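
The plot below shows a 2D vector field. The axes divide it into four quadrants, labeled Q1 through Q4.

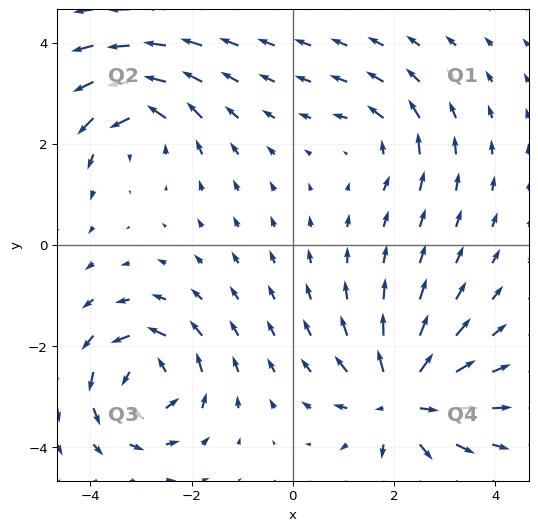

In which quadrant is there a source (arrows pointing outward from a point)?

Q4

The source sits at approximately (2.1, -3.0), which lies in quadrant Q4. The divergence there is about +6, positive as expected for a source.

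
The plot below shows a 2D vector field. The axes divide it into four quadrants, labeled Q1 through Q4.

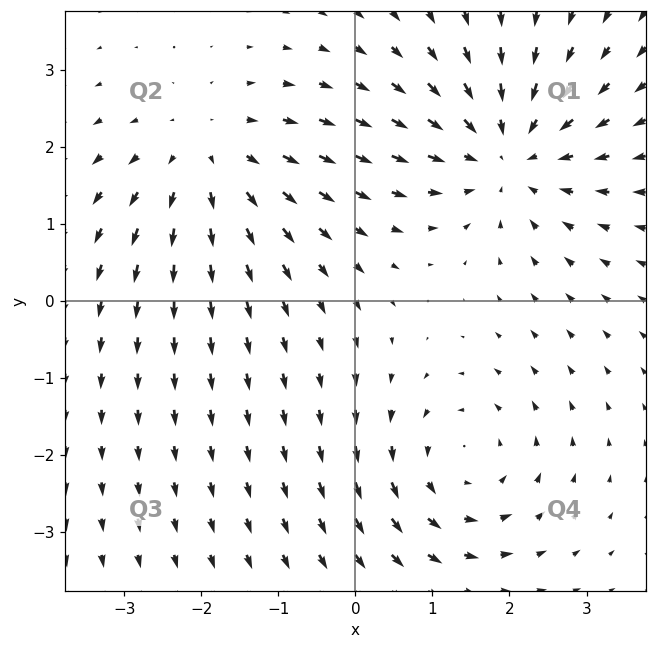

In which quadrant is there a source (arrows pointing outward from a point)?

Q2

The source sits at approximately (-1.9, 1.9), which lies in quadrant Q2. The divergence there is about +3, positive as expected for a source.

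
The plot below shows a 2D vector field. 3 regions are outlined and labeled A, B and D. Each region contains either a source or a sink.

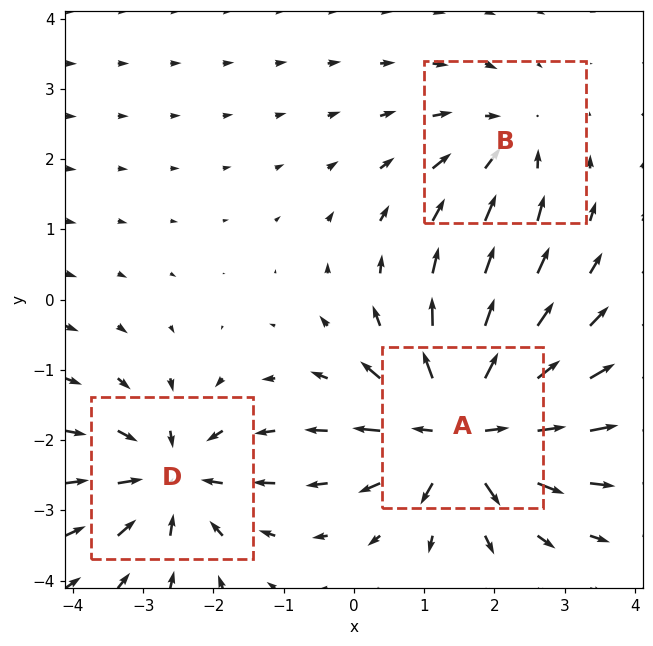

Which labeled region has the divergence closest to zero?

B

Divergence at each region's feature centre — A: about +6, B: about -3, D: about -4. Region B is closest to zero.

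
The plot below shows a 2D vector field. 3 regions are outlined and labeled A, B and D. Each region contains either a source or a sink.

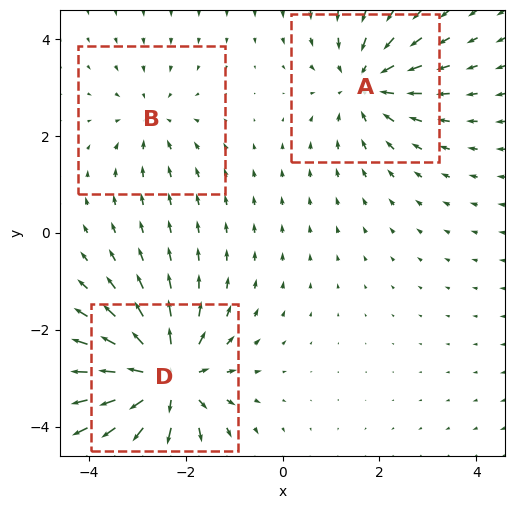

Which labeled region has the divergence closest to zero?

Divergence at each region's feature centre — A: about -3, B: about -2, D: about +5. Region B is closest to zero.

B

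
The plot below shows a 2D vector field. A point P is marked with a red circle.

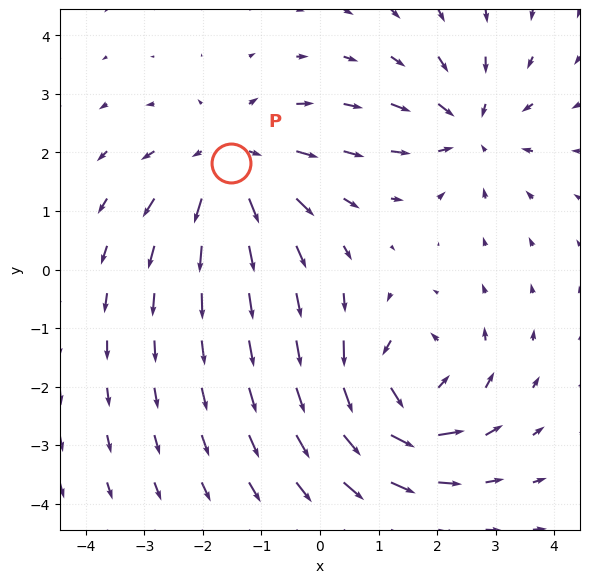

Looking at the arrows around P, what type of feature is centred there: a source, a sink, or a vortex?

source

At P (-1.5, 1.8) the arrows spread outward. Divergence about +3, curl ≈0 — positive divergence with near-zero curl is a source.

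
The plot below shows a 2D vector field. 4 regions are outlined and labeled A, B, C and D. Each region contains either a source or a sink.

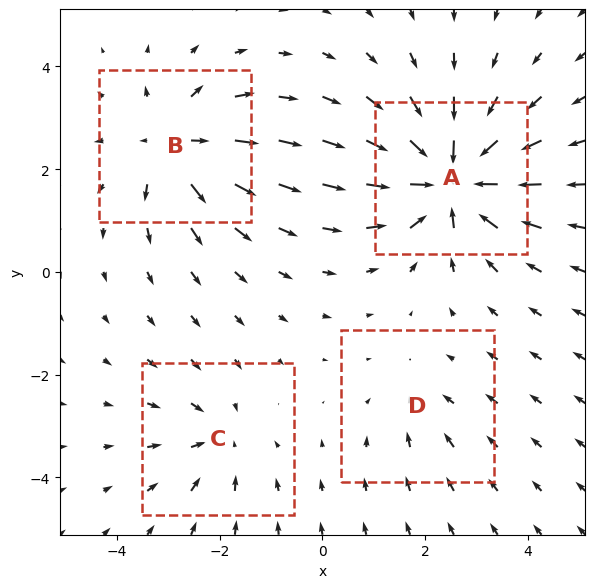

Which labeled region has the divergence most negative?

Divergence at each region's feature centre — A: about -7, B: about +5, C: about -3, D: about -2. Region A is most negative.

A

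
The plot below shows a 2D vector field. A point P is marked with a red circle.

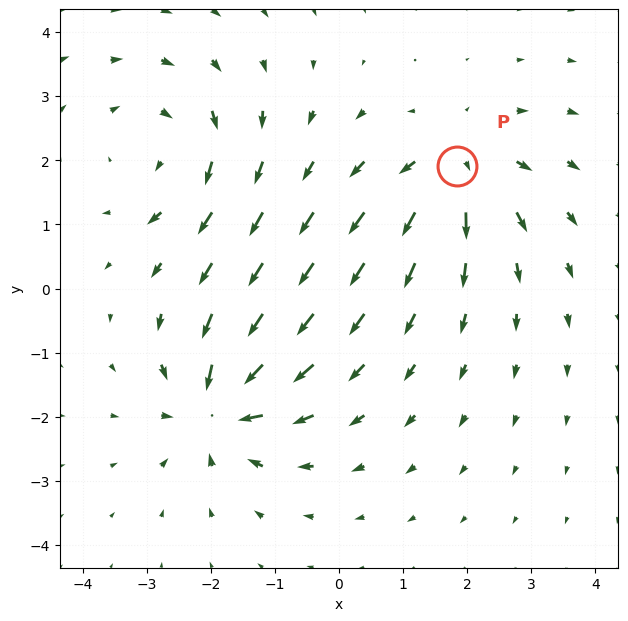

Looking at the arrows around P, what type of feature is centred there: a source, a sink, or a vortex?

At P (1.8, 1.9) the arrows spread outward. Divergence about +5, curl ≈0 — positive divergence with near-zero curl is a source.

source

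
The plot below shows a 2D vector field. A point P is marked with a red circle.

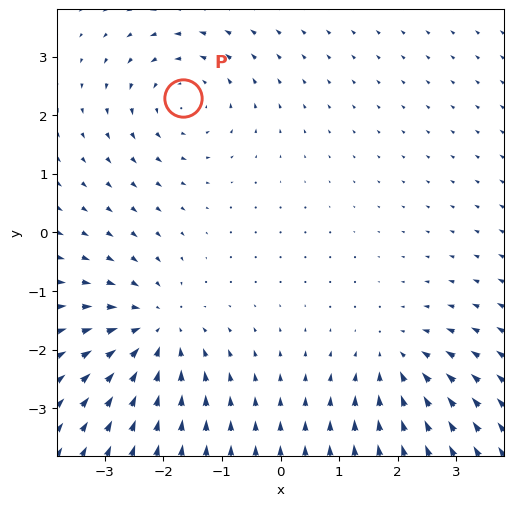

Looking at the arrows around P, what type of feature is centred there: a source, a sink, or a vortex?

At P (-1.7, 2.3) the arrows circulate counterclockwise. Divergence ≈0, curl about +3 — near-zero divergence with nonzero curl is a vortex.

vortex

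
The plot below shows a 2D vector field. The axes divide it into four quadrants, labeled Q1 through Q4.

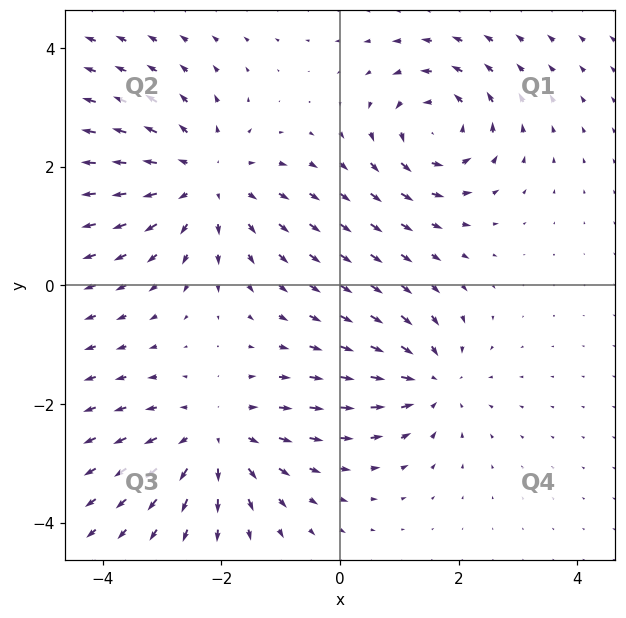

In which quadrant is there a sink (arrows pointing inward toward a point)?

Q4

The sink sits at approximately (1.5, -1.6), which lies in quadrant Q4. The divergence there is about -4, negative as expected for a sink.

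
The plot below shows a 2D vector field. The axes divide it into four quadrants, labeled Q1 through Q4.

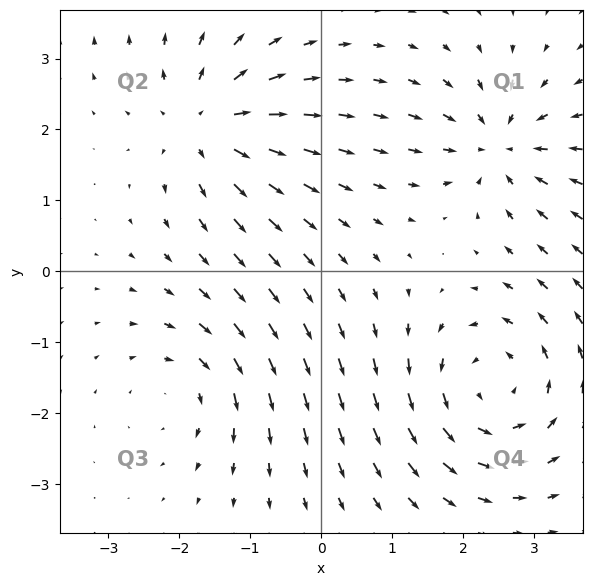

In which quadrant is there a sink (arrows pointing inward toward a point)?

The sink sits at approximately (2.5, 1.8), which lies in quadrant Q1. The divergence there is about -4, negative as expected for a sink.

Q1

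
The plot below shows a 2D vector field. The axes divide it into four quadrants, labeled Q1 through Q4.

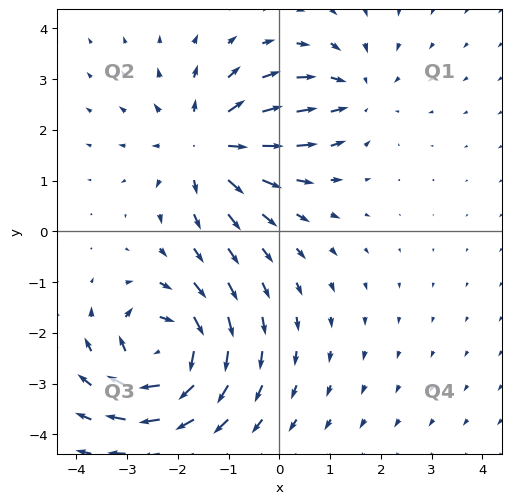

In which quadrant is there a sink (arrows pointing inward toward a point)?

The sink sits at approximately (1.5, 2.7), which lies in quadrant Q1. The divergence there is about -3, negative as expected for a sink.

Q1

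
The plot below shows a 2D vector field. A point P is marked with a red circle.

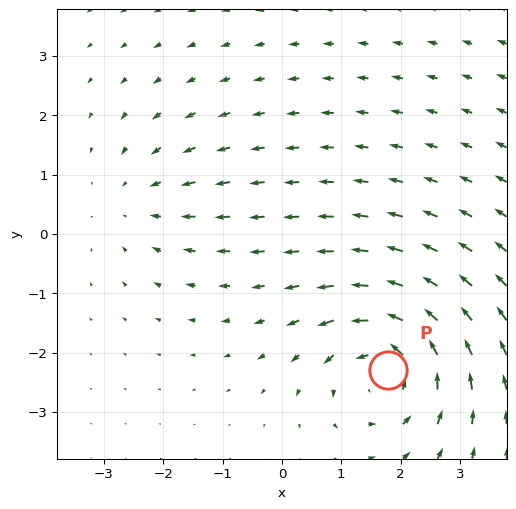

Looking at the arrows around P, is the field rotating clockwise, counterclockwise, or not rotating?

Near P at (1.8, -2.3) the arrows circulate counterclockwise. The curl (z-component) there is about +5; positive curl means counterclockwise rotation.

counterclockwise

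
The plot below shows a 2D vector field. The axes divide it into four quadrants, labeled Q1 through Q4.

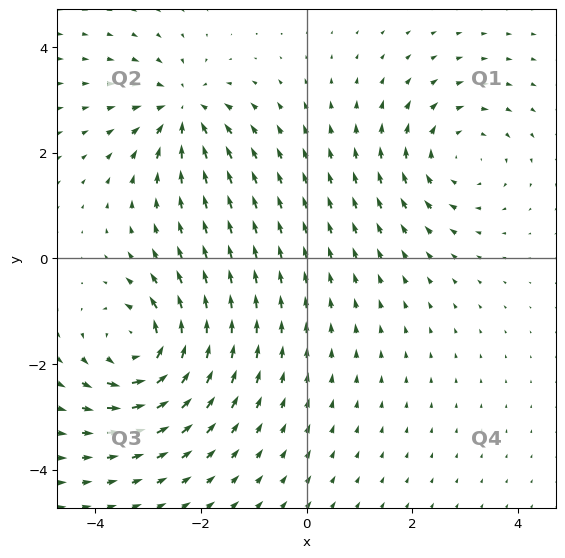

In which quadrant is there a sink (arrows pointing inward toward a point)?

Q2

The sink sits at approximately (-2.3, 2.8), which lies in quadrant Q2. The divergence there is about -4, negative as expected for a sink.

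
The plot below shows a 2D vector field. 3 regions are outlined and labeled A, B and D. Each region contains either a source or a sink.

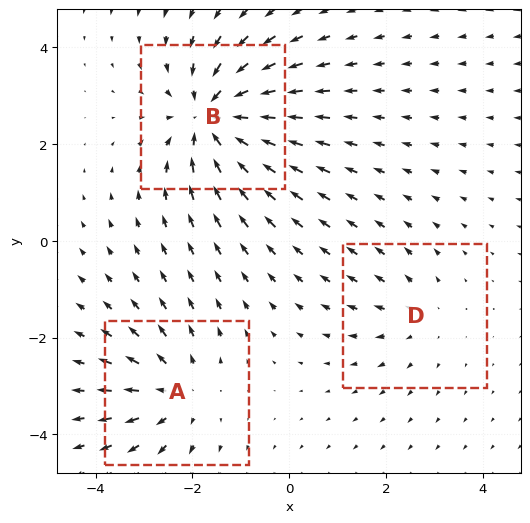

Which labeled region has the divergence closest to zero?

D

Divergence at each region's feature centre — A: about +3, B: about -4, D: about +2. Region D is closest to zero.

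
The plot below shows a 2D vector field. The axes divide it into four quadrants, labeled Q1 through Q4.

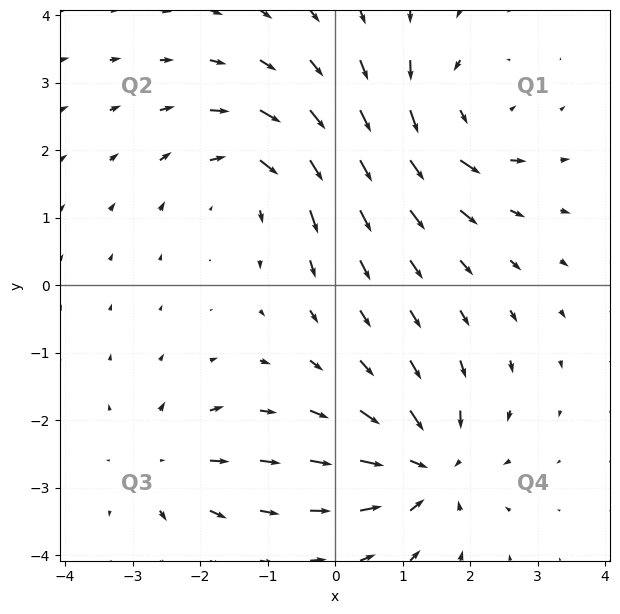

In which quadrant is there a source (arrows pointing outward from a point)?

Q3

The source sits at approximately (-2.5, -2.7), which lies in quadrant Q3. The divergence there is about +4, positive as expected for a source.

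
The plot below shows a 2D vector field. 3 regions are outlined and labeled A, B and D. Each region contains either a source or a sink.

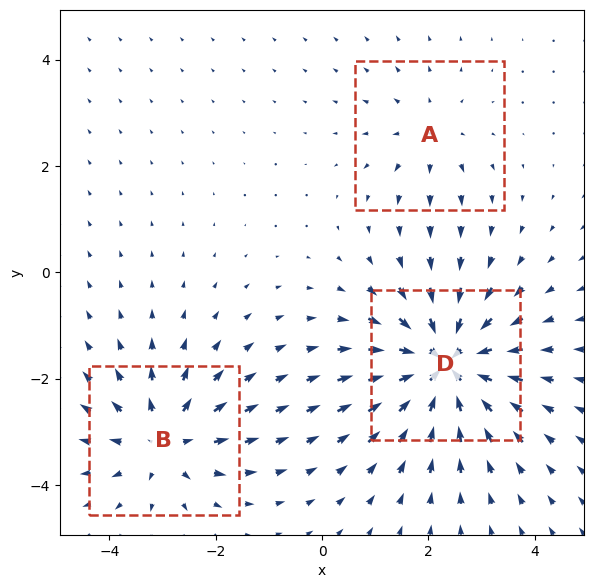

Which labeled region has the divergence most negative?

Divergence at each region's feature centre — A: about +2, B: about +4, D: about -5. Region D is most negative.

D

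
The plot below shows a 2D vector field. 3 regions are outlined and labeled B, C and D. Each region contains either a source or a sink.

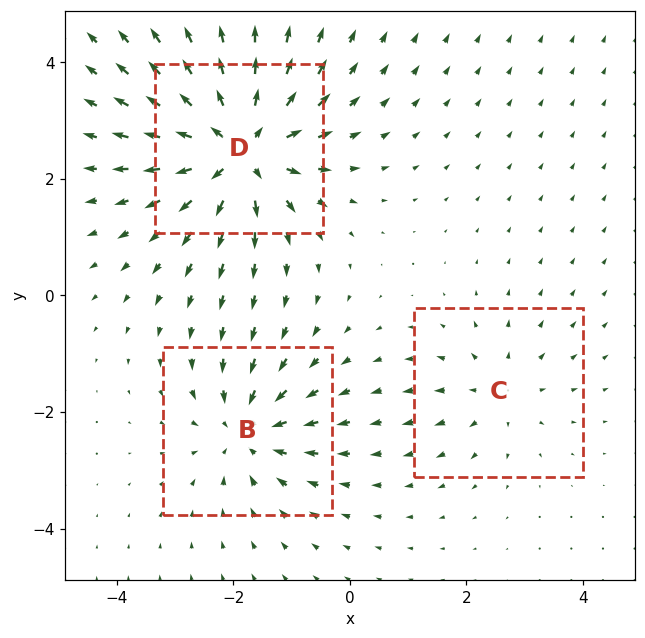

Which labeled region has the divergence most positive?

D

Divergence at each region's feature centre — B: about -4, C: about +2, D: about +6. Region D is most positive.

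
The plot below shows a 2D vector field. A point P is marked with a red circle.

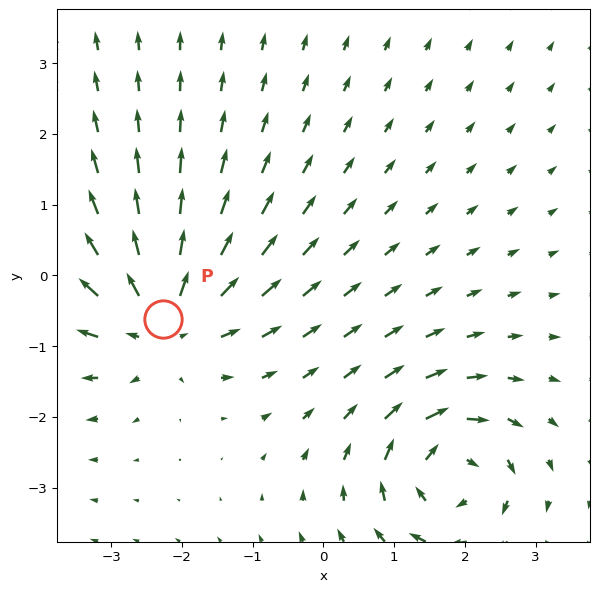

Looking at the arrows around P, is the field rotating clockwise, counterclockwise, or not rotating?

not rotating

Near P at (-2.3, -0.6) the arrows show no circulation. The curl there is ≈0.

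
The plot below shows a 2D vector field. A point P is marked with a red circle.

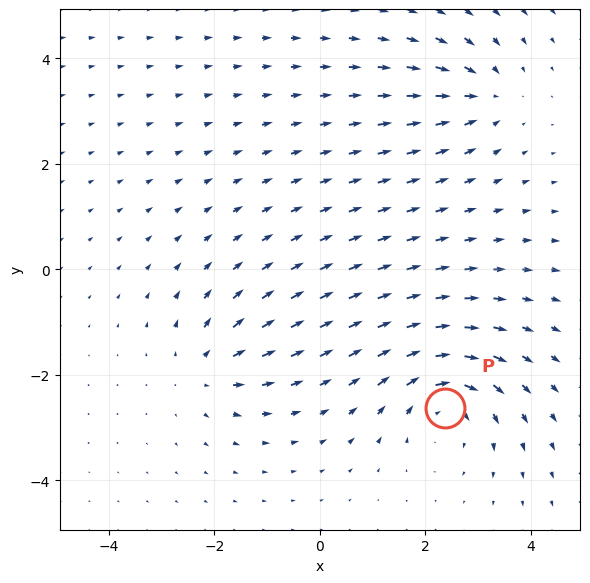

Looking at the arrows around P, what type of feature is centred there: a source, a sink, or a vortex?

At P (2.4, -2.6) the arrows circulate clockwise. Divergence ≈0, curl about -4 — near-zero divergence with nonzero curl is a vortex.

vortex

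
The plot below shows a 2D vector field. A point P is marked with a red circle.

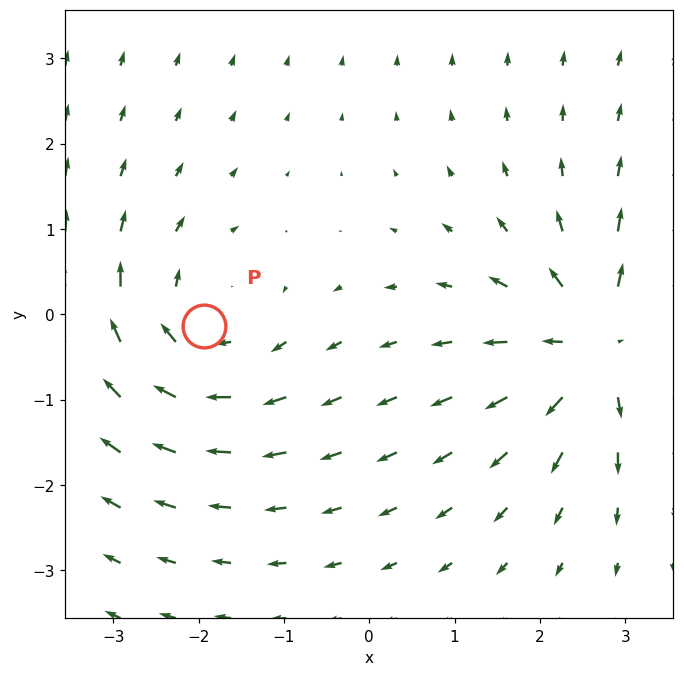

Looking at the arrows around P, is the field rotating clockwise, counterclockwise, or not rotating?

Near P at (-1.9, -0.1) the arrows circulate clockwise. The curl (z-component) there is about -3; negative curl means clockwise rotation.

clockwise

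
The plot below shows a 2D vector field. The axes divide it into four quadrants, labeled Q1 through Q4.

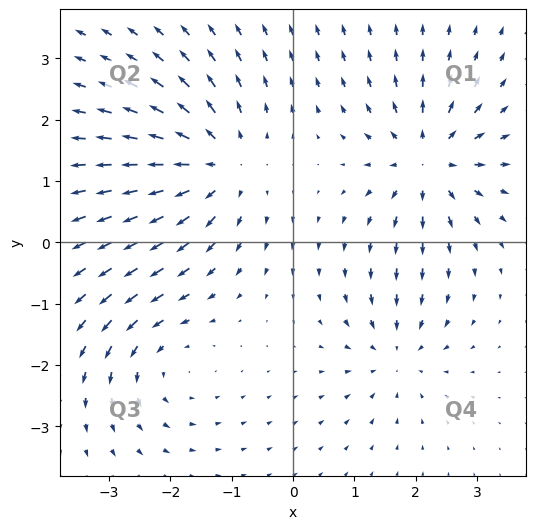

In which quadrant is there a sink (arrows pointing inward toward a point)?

Q4

The sink sits at approximately (1.7, -1.8), which lies in quadrant Q4. The divergence there is about -4, negative as expected for a sink.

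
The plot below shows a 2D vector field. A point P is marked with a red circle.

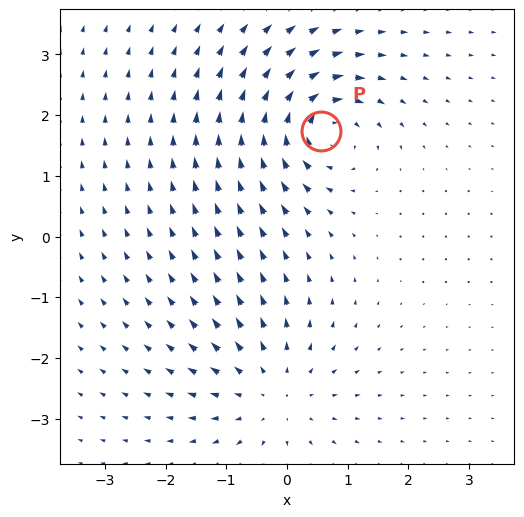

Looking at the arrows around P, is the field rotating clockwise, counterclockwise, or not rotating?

clockwise

Near P at (0.6, 1.7) the arrows circulate clockwise. The curl (z-component) there is about -7; negative curl means clockwise rotation.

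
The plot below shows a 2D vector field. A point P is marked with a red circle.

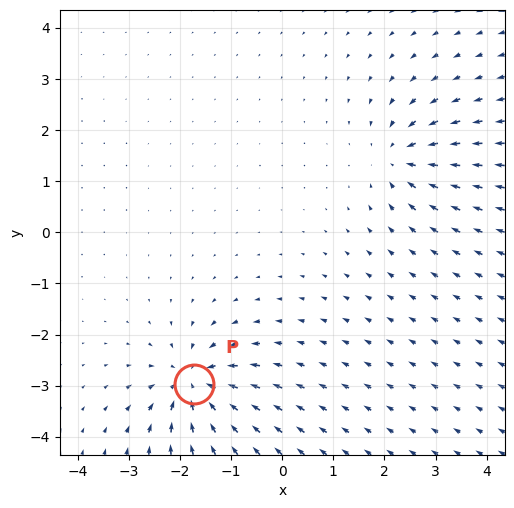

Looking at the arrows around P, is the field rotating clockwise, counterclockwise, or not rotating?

Near P at (-1.7, -3.0) the arrows show no circulation. The curl there is ≈0.

not rotating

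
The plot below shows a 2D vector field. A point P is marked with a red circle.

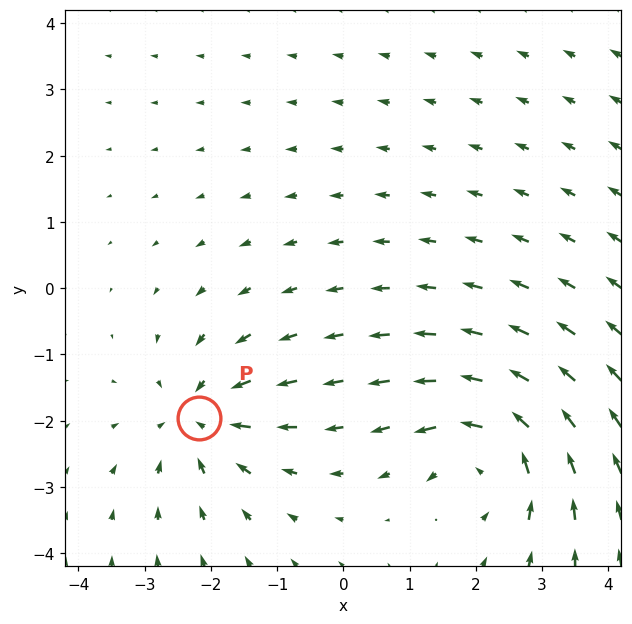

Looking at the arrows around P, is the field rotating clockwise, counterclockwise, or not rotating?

not rotating

Near P at (-2.2, -2.0) the arrows show no circulation. The curl there is ≈0.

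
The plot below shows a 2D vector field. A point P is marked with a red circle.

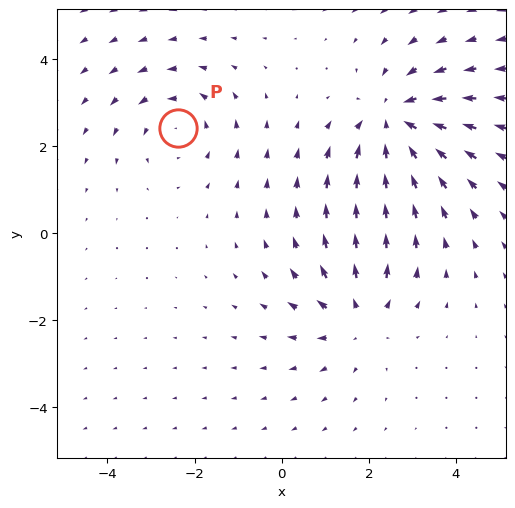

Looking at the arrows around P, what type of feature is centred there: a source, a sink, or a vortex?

vortex

At P (-2.4, 2.4) the arrows circulate counterclockwise. Divergence ≈0, curl about +3 — near-zero divergence with nonzero curl is a vortex.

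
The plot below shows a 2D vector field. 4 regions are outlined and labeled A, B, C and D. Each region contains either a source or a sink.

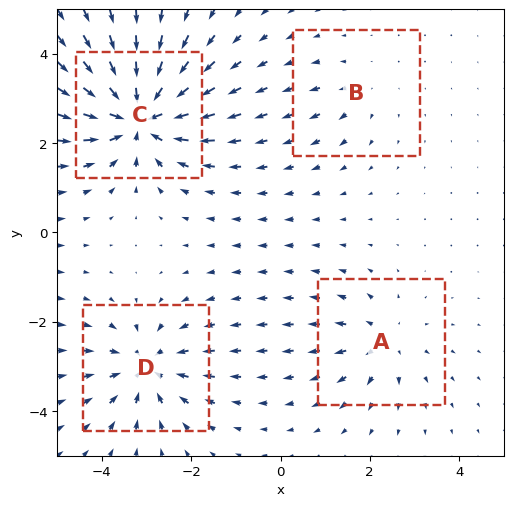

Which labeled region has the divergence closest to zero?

Divergence at each region's feature centre — A: about +4, B: about +2, C: about -8, D: about -5. Region B is closest to zero.

B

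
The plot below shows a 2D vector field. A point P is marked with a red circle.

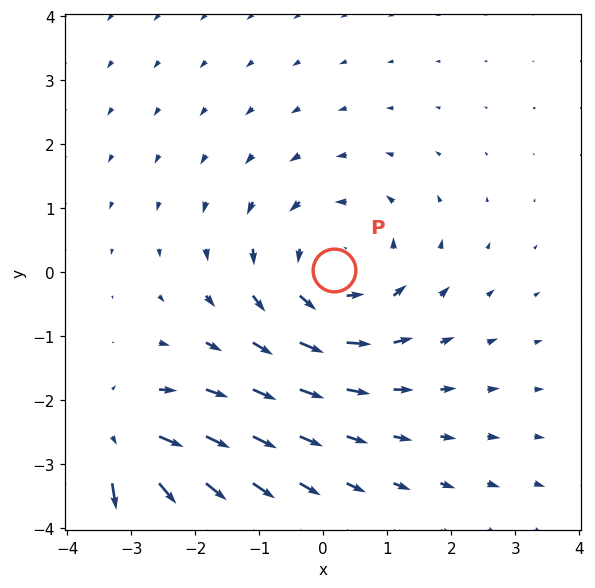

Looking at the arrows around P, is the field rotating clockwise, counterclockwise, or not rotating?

counterclockwise

Near P at (0.2, 0.0) the arrows circulate counterclockwise. The curl (z-component) there is about +2; positive curl means counterclockwise rotation.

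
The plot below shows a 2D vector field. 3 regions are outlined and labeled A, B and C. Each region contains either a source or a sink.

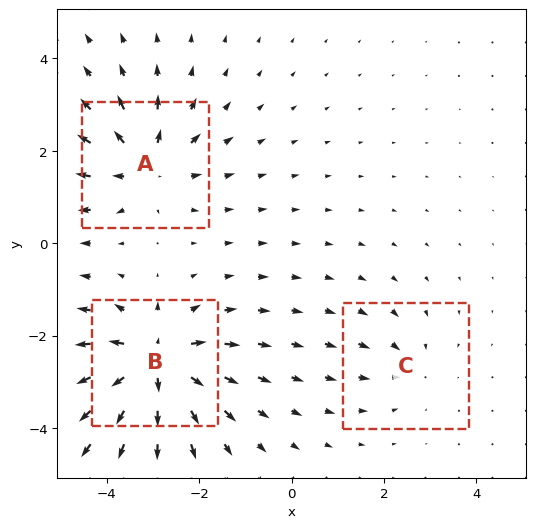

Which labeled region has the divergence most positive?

B

Divergence at each region's feature centre — A: about +4, B: about +6, C: about -2. Region B is most positive.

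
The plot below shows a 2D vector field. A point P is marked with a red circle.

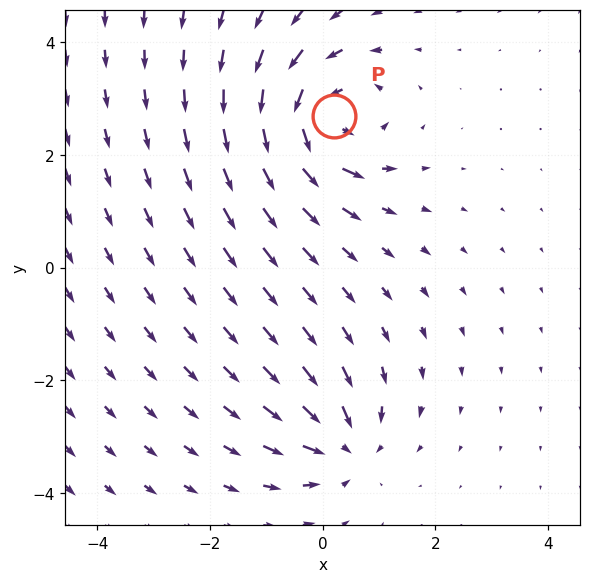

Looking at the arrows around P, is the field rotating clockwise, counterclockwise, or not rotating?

counterclockwise

Near P at (0.2, 2.7) the arrows circulate counterclockwise. The curl (z-component) there is about +6; positive curl means counterclockwise rotation.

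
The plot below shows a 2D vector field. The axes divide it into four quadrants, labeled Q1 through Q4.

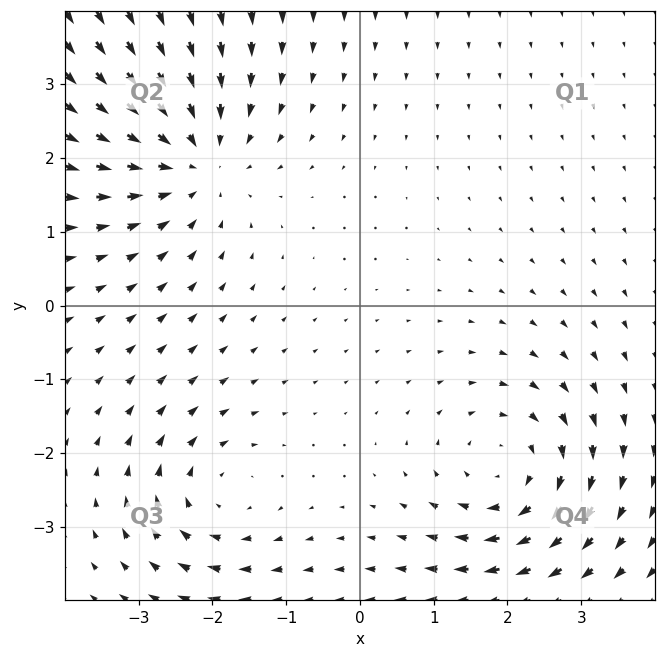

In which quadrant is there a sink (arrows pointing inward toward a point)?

The sink sits at approximately (-2.2, 2.0), which lies in quadrant Q2. The divergence there is about -4, negative as expected for a sink.

Q2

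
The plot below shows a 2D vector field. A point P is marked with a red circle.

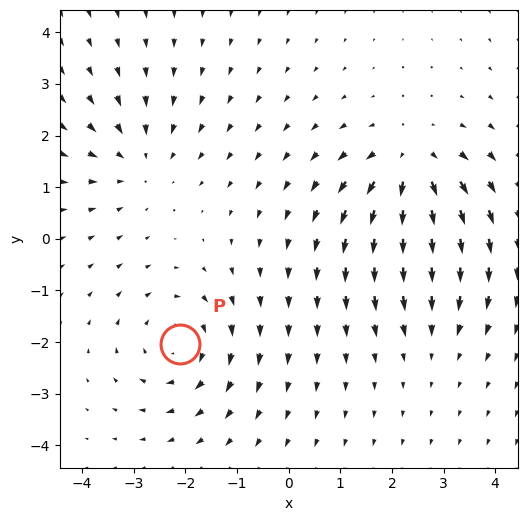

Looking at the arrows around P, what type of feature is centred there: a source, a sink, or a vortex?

At P (-2.1, -2.0) the arrows circulate clockwise. Divergence ≈0, curl about -4 — near-zero divergence with nonzero curl is a vortex.

vortex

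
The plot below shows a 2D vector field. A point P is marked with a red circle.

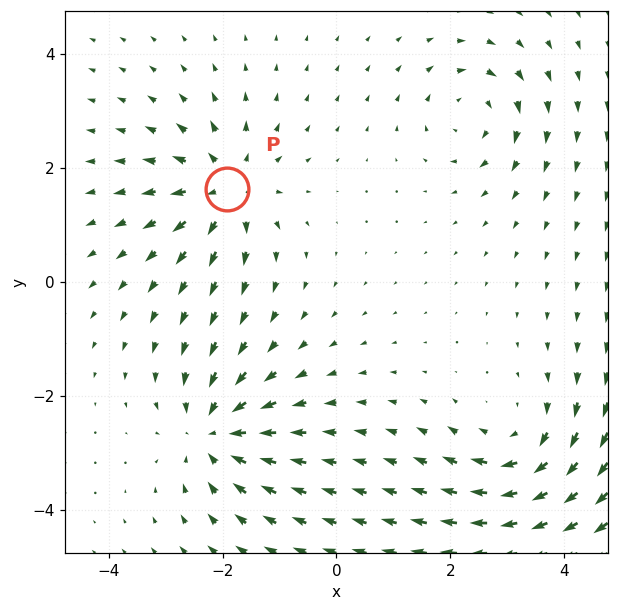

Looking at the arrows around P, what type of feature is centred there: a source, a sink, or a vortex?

source

At P (-1.9, 1.6) the arrows spread outward. Divergence about +5, curl ≈0 — positive divergence with near-zero curl is a source.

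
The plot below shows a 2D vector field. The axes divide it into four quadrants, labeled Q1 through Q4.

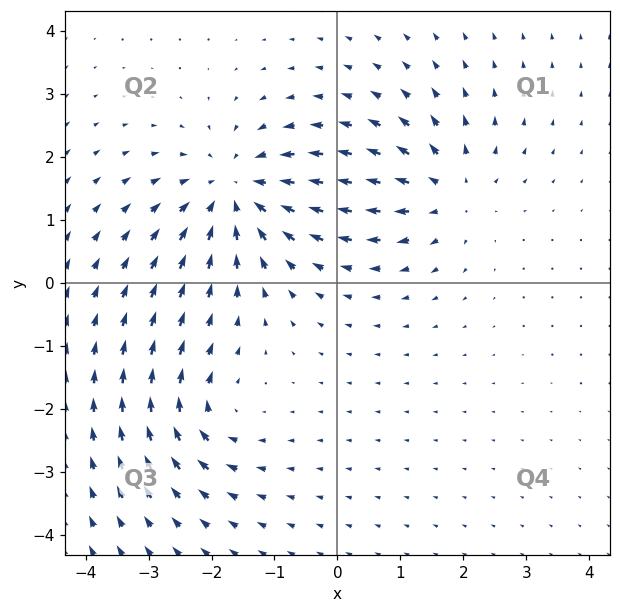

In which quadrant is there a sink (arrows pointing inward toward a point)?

The sink sits at approximately (-1.6, 1.5), which lies in quadrant Q2. The divergence there is about -5, negative as expected for a sink.

Q2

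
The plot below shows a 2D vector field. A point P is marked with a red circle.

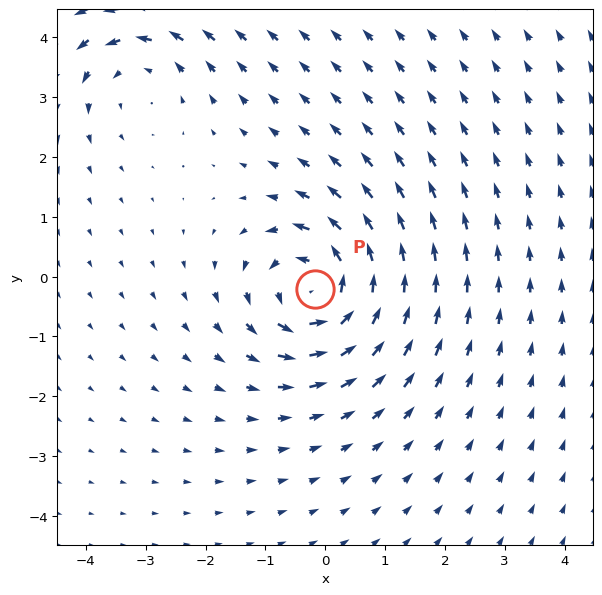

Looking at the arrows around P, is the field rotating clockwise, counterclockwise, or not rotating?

counterclockwise

Near P at (-0.2, -0.2) the arrows circulate counterclockwise. The curl (z-component) there is about +6; positive curl means counterclockwise rotation.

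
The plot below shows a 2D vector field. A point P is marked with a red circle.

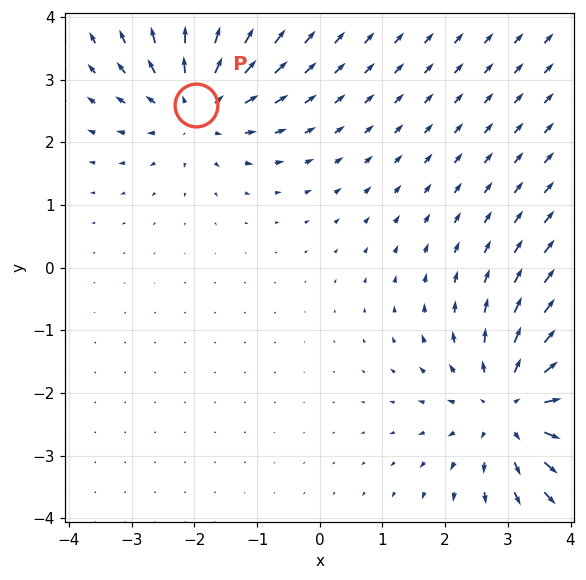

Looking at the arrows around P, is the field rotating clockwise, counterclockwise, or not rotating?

not rotating

Near P at (-2.0, 2.6) the arrows show no circulation. The curl there is ≈0.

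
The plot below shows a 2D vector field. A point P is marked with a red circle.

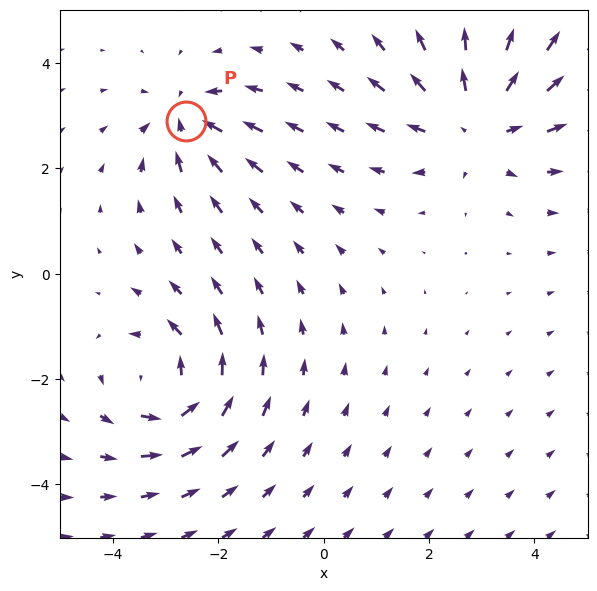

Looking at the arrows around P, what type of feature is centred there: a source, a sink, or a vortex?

At P (-2.6, 2.9) the arrows converge inward. Divergence about -4, curl ≈0 — negative divergence with near-zero curl is a sink.

sink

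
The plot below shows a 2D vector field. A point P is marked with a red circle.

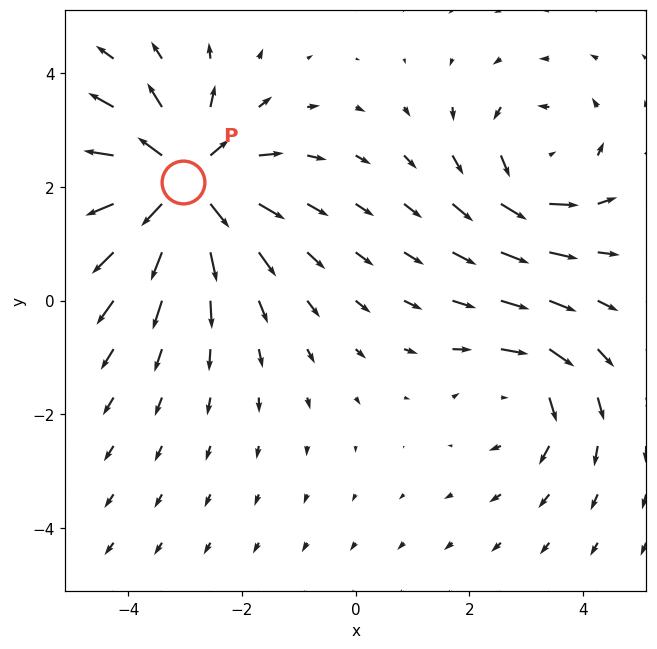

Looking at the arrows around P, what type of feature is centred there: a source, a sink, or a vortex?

At P (-3.0, 2.1) the arrows spread outward. Divergence about +6, curl ≈0 — positive divergence with near-zero curl is a source.

source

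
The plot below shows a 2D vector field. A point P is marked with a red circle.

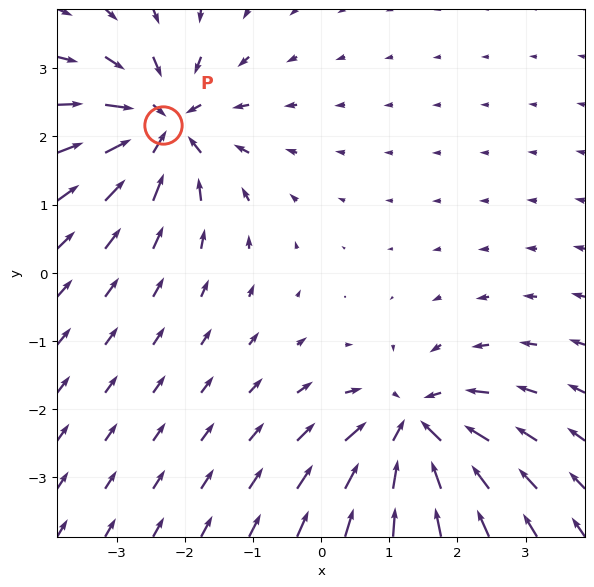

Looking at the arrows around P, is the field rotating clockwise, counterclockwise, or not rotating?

not rotating

Near P at (-2.3, 2.2) the arrows show no circulation. The curl there is ≈0.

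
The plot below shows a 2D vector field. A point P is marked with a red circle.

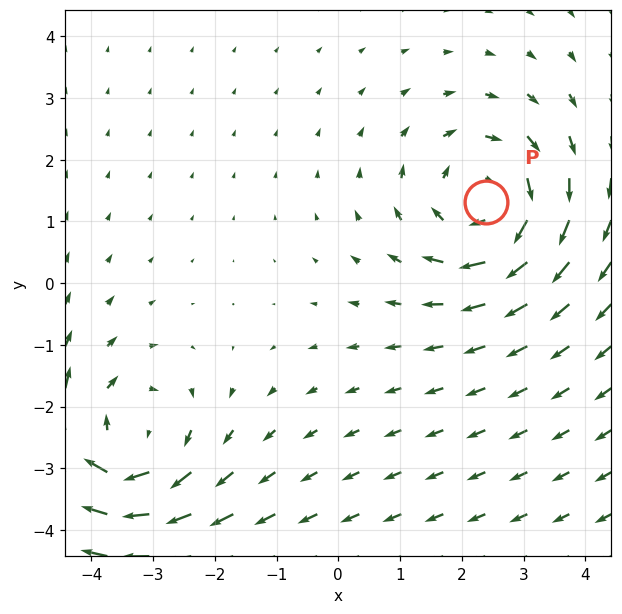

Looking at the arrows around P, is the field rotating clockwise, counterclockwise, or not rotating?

clockwise

Near P at (2.4, 1.3) the arrows circulate clockwise. The curl (z-component) there is about -4; negative curl means clockwise rotation.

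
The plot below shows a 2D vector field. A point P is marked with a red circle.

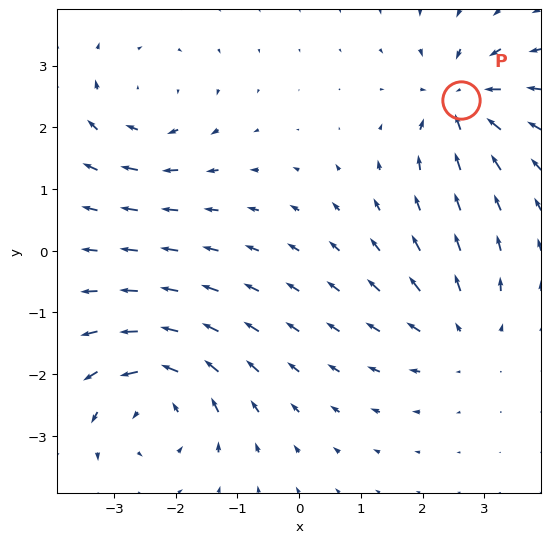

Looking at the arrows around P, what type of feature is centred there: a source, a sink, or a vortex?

At P (2.6, 2.4) the arrows converge inward. Divergence about -6, curl ≈0 — negative divergence with near-zero curl is a sink.

sink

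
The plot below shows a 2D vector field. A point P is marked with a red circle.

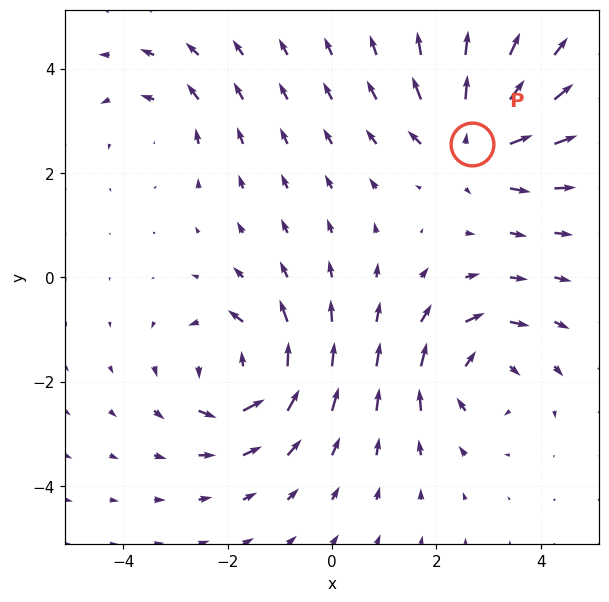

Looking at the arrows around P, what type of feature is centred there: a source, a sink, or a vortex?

At P (2.7, 2.6) the arrows spread outward. Divergence about +6, curl ≈0 — positive divergence with near-zero curl is a source.

source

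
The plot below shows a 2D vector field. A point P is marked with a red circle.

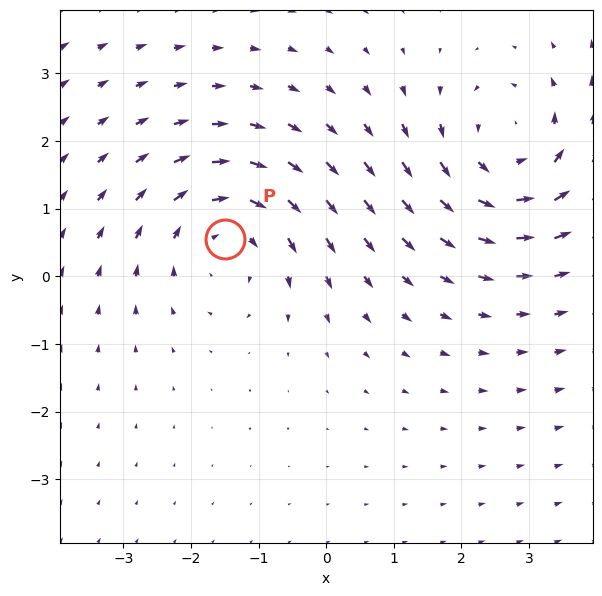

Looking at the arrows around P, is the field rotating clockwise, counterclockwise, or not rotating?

clockwise

Near P at (-1.5, 0.6) the arrows circulate clockwise. The curl (z-component) there is about -4; negative curl means clockwise rotation.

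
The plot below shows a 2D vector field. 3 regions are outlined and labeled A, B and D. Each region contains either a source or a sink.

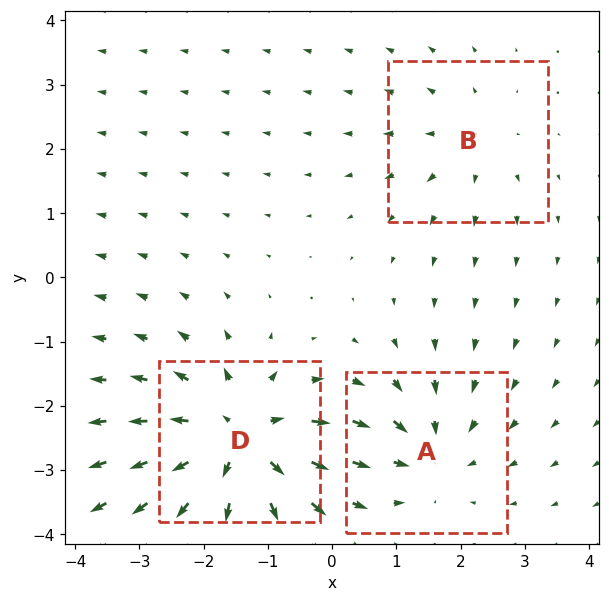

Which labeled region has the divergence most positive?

D

Divergence at each region's feature centre — A: about -3, B: about +2, D: about +5. Region D is most positive.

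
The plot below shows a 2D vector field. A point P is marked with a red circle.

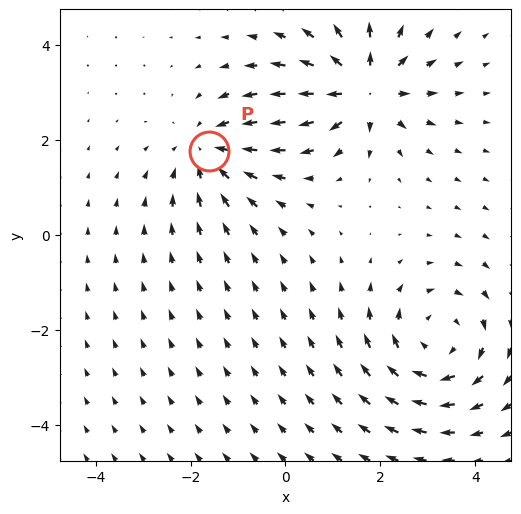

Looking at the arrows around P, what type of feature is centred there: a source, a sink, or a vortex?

sink

At P (-1.6, 1.8) the arrows converge inward. Divergence about -3, curl ≈0 — negative divergence with near-zero curl is a sink.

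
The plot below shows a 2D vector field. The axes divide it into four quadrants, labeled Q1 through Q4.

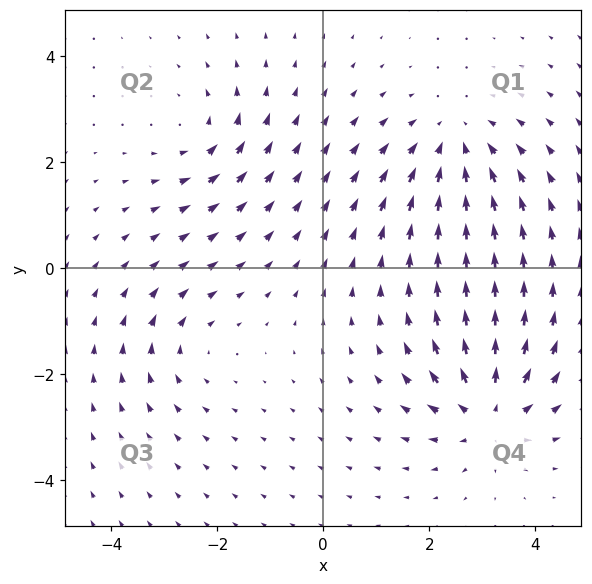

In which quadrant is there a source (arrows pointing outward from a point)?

Q4

The source sits at approximately (3.1, -2.7), which lies in quadrant Q4. The divergence there is about +5, positive as expected for a source.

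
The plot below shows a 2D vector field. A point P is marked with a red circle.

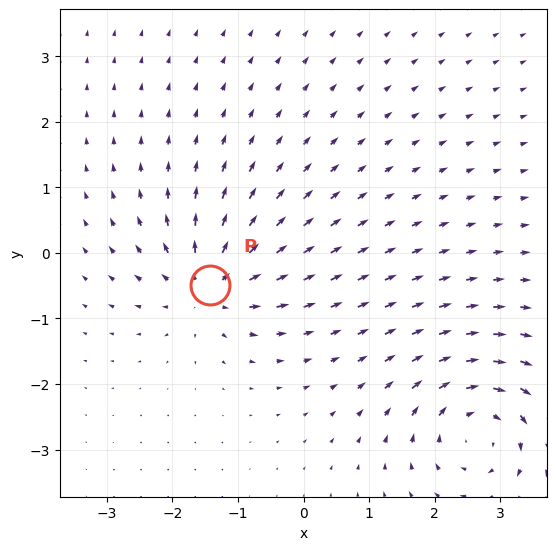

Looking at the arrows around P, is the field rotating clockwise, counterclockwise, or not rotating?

Near P at (-1.4, -0.5) the arrows show no circulation. The curl there is ≈0.

not rotating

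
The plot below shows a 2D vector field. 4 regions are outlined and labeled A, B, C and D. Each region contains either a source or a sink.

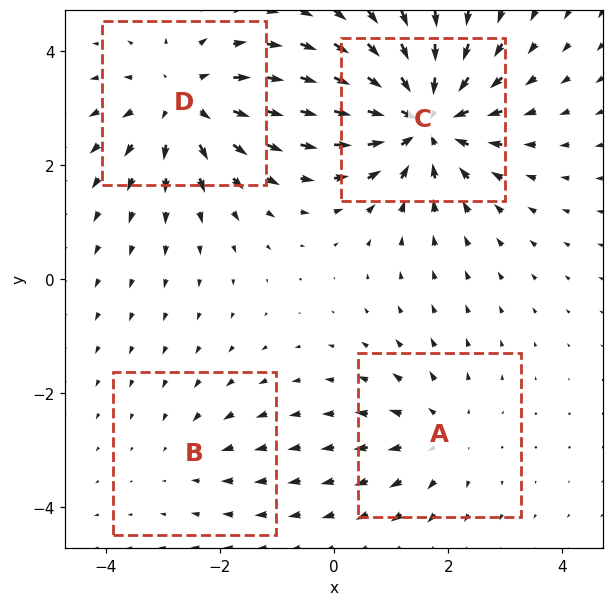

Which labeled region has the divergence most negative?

Divergence at each region's feature centre — A: about +3, B: about -2, C: about -6, D: about +5. Region C is most negative.

C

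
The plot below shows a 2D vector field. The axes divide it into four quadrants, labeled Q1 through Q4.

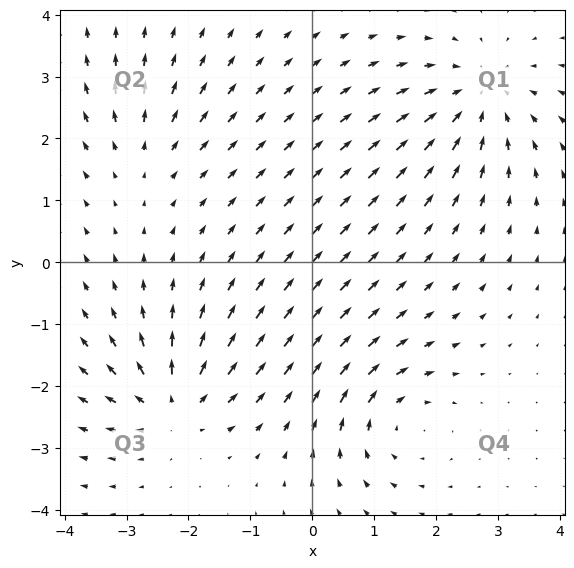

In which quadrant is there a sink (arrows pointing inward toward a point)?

Q1

The sink sits at approximately (2.7, 2.7), which lies in quadrant Q1. The divergence there is about -4, negative as expected for a sink.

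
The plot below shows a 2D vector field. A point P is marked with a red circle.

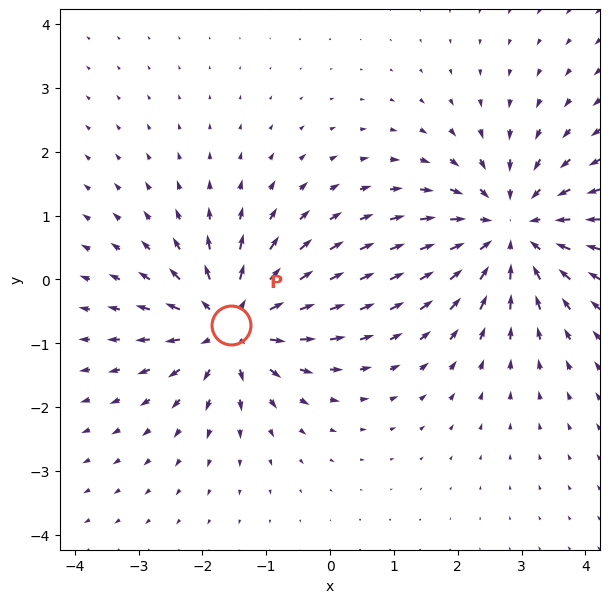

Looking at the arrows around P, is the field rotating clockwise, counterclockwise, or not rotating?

Near P at (-1.5, -0.7) the arrows show no circulation. The curl there is ≈0.

not rotating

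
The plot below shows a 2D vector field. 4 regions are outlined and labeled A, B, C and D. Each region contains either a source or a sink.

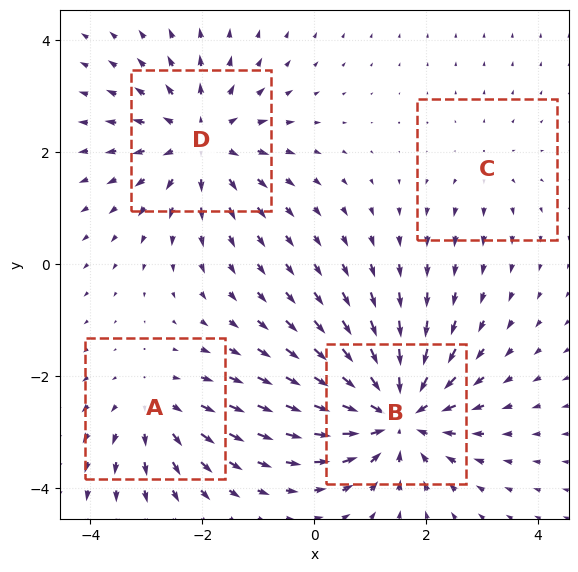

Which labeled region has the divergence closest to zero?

C

Divergence at each region's feature centre — A: about +3, B: about -7, C: about +2, D: about +5. Region C is closest to zero.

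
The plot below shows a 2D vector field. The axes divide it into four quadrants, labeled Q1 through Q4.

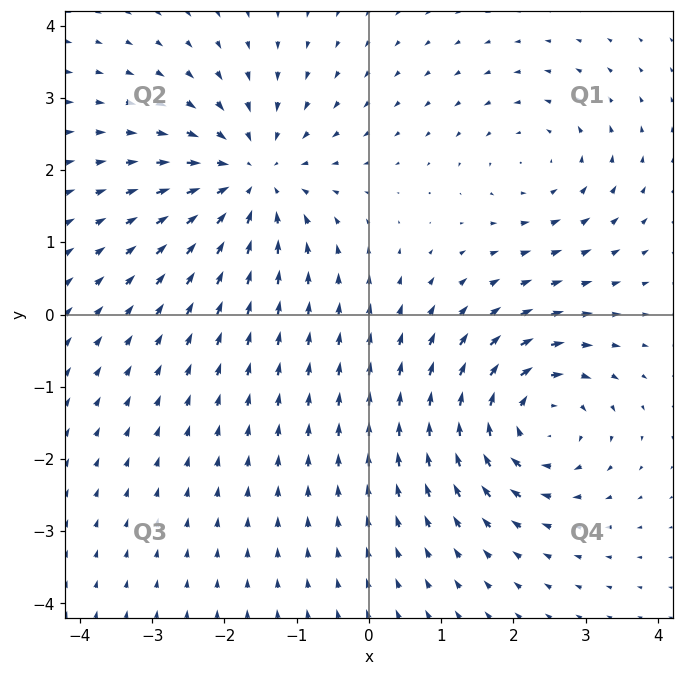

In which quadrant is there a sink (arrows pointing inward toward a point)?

Q2

The sink sits at approximately (-1.6, 1.9), which lies in quadrant Q2. The divergence there is about -4, negative as expected for a sink.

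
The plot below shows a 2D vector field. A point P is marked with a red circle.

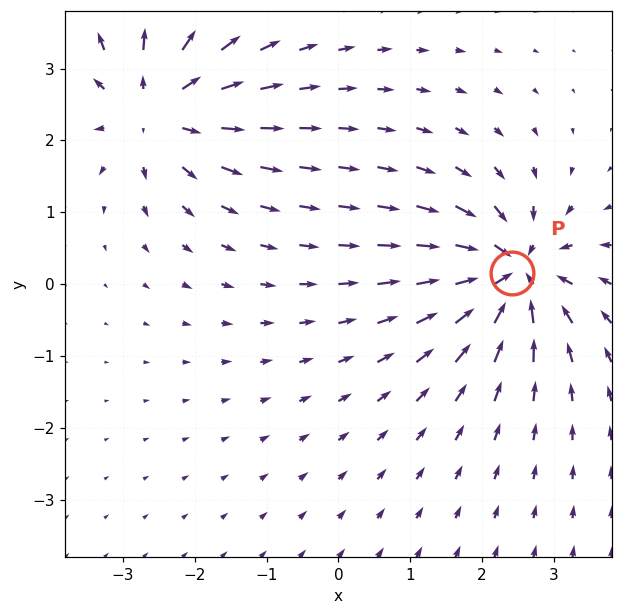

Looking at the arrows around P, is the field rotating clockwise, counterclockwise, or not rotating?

not rotating

Near P at (2.4, 0.2) the arrows show no circulation. The curl there is ≈0.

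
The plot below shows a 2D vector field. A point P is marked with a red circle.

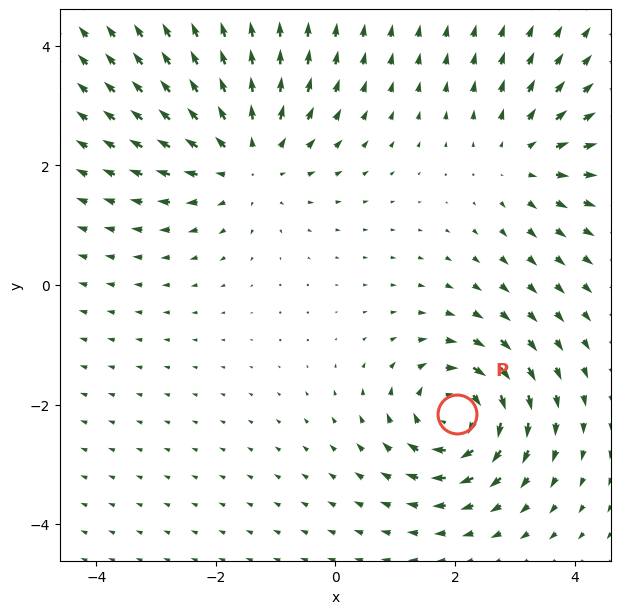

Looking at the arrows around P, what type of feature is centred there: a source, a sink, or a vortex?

vortex

At P (2.0, -2.2) the arrows circulate clockwise. Divergence ≈0, curl about -5 — near-zero divergence with nonzero curl is a vortex.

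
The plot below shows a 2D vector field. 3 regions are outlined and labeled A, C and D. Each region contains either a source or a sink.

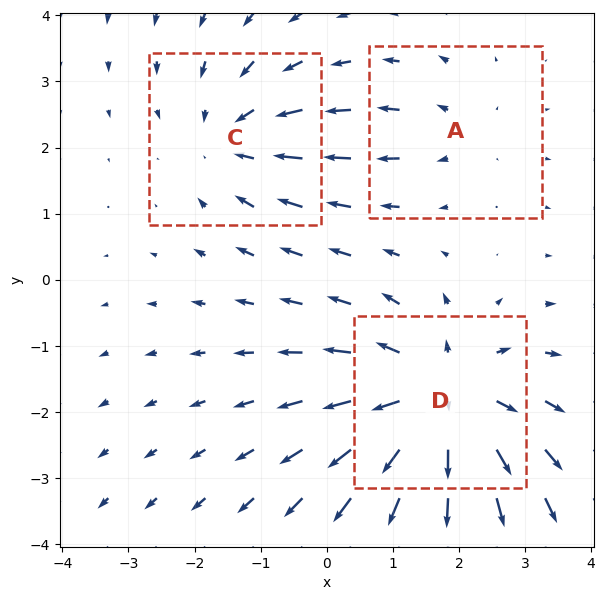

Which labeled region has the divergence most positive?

Divergence at each region's feature centre — A: about +2, C: about -3, D: about +4. Region D is most positive.

D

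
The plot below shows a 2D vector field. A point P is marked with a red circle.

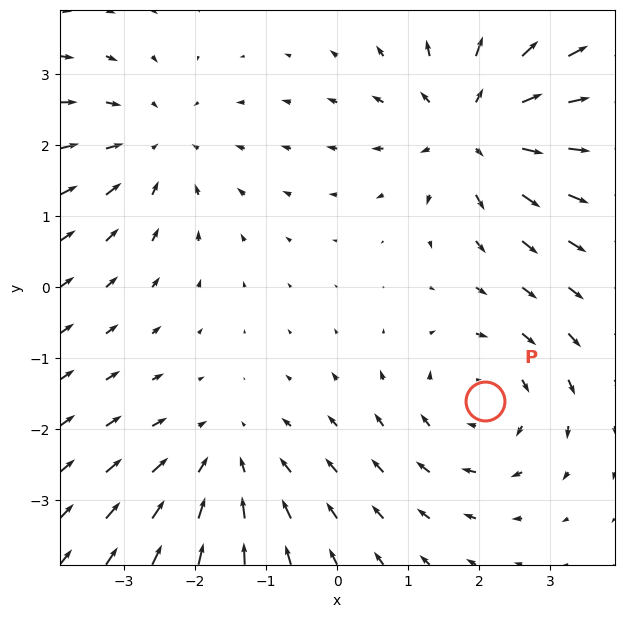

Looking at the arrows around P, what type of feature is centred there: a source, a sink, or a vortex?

At P (2.1, -1.6) the arrows circulate clockwise. Divergence ≈0, curl about -3 — near-zero divergence with nonzero curl is a vortex.

vortex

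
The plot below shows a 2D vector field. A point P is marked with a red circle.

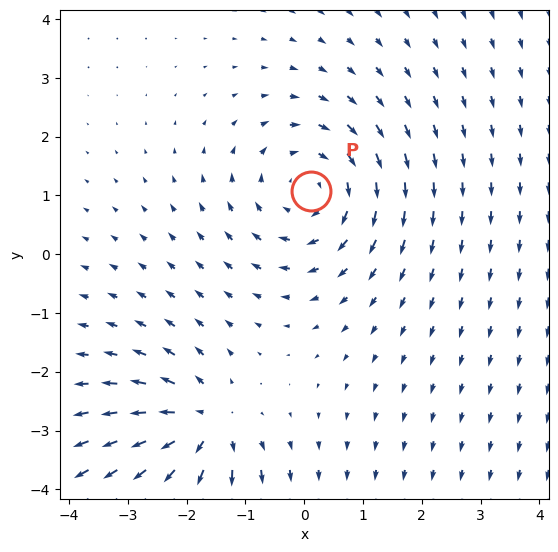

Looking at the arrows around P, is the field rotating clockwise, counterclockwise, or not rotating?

clockwise

Near P at (0.1, 1.1) the arrows circulate clockwise. The curl (z-component) there is about -3; negative curl means clockwise rotation.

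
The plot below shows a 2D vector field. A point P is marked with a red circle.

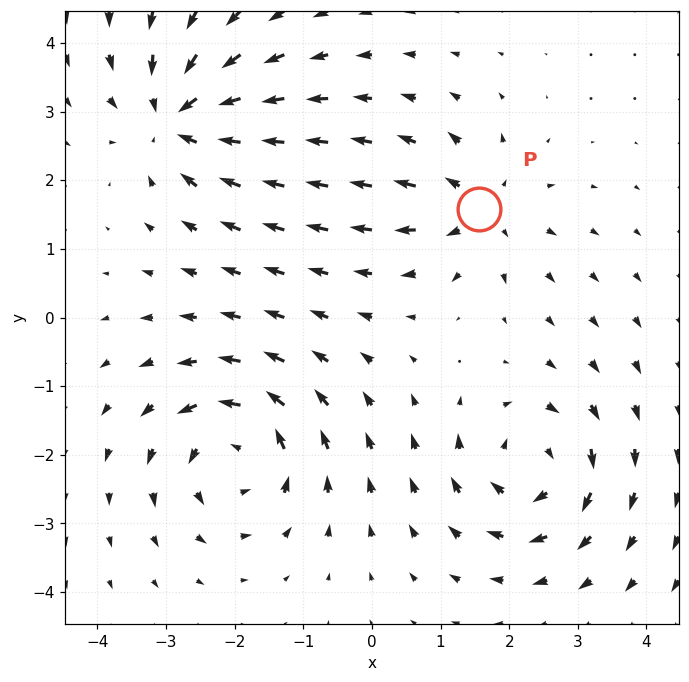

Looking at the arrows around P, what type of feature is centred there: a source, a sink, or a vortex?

At P (1.6, 1.6) the arrows spread outward. Divergence about +4, curl ≈0 — positive divergence with near-zero curl is a source.

source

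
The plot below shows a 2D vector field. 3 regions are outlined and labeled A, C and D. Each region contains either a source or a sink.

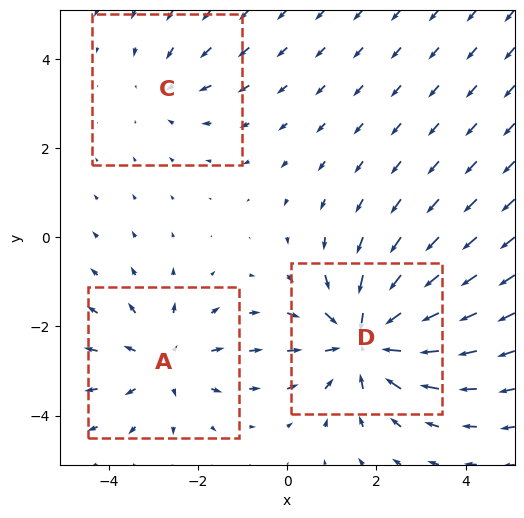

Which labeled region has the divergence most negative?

D

Divergence at each region's feature centre — A: about +3, C: about -2, D: about -4. Region D is most negative.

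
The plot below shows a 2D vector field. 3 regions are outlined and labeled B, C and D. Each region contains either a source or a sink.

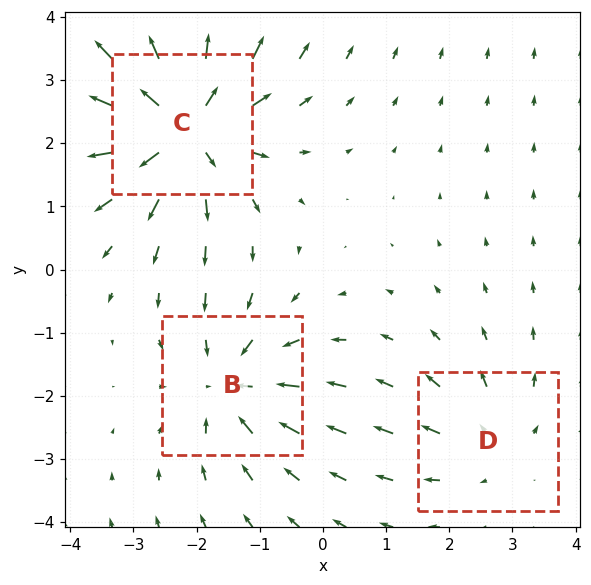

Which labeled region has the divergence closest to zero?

D

Divergence at each region's feature centre — B: about -4, C: about +5, D: about +2. Region D is closest to zero.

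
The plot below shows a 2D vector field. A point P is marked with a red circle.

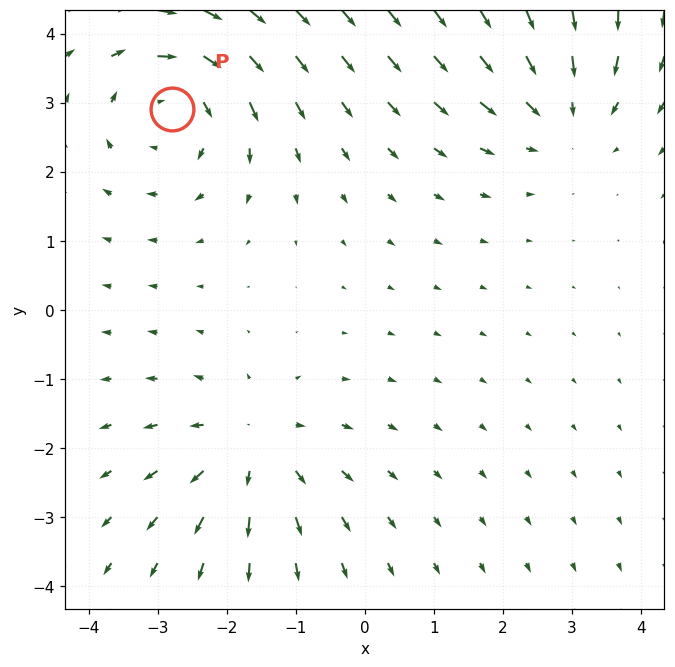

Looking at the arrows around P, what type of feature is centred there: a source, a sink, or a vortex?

vortex

At P (-2.8, 2.9) the arrows circulate clockwise. Divergence ≈0, curl about -4 — near-zero divergence with nonzero curl is a vortex.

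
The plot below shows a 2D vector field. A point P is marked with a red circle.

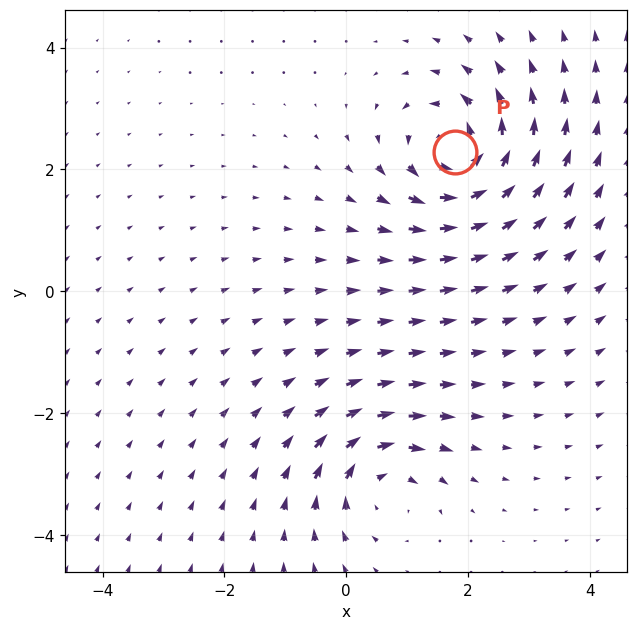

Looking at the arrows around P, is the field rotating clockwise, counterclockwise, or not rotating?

counterclockwise

Near P at (1.8, 2.3) the arrows circulate counterclockwise. The curl (z-component) there is about +5; positive curl means counterclockwise rotation.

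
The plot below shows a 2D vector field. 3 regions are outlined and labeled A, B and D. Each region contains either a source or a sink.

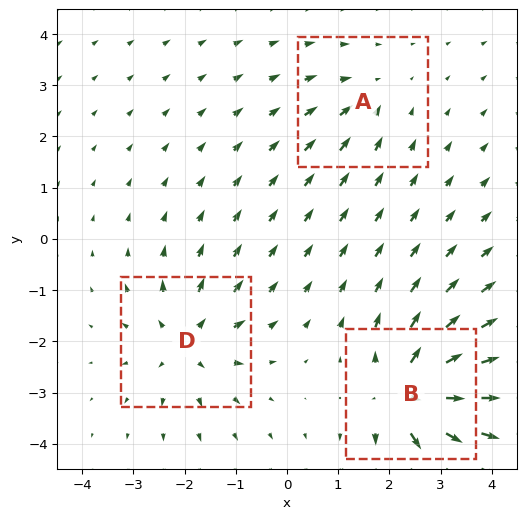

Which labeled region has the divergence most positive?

B

Divergence at each region's feature centre — A: about -2, B: about +6, D: about +4. Region B is most positive.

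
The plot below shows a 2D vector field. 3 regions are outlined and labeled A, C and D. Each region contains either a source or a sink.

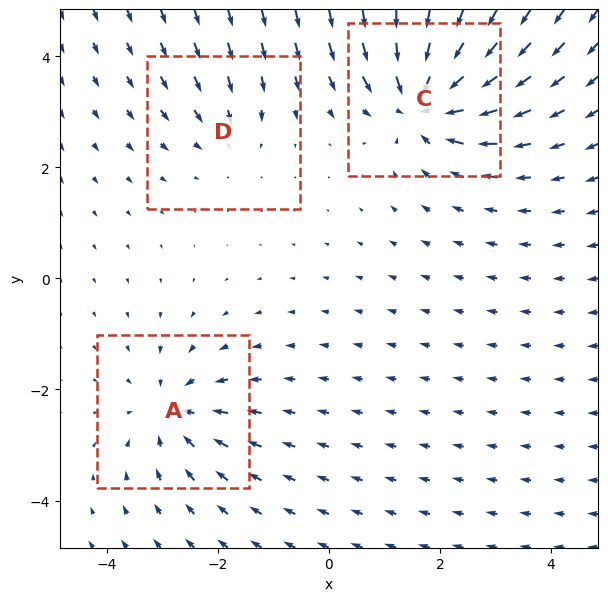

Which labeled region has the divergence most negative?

C

Divergence at each region's feature centre — A: about -4, C: about -6, D: about -2. Region C is most negative.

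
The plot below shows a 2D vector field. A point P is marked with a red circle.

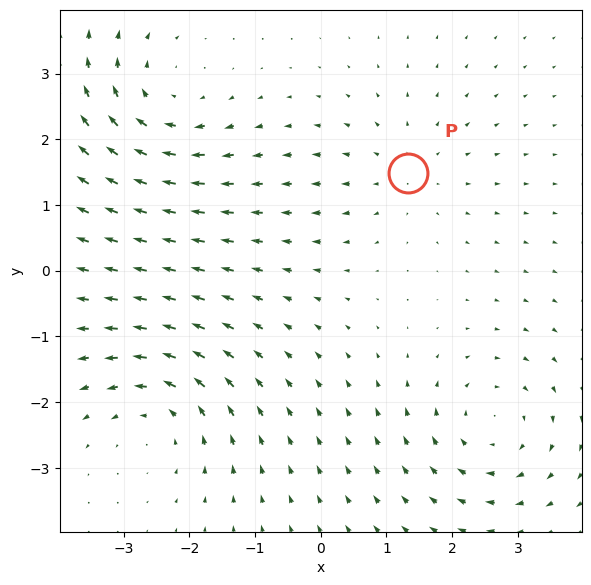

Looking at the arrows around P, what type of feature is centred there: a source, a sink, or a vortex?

source

At P (1.3, 1.5) the arrows spread outward. Divergence about +2, curl ≈0 — positive divergence with near-zero curl is a source.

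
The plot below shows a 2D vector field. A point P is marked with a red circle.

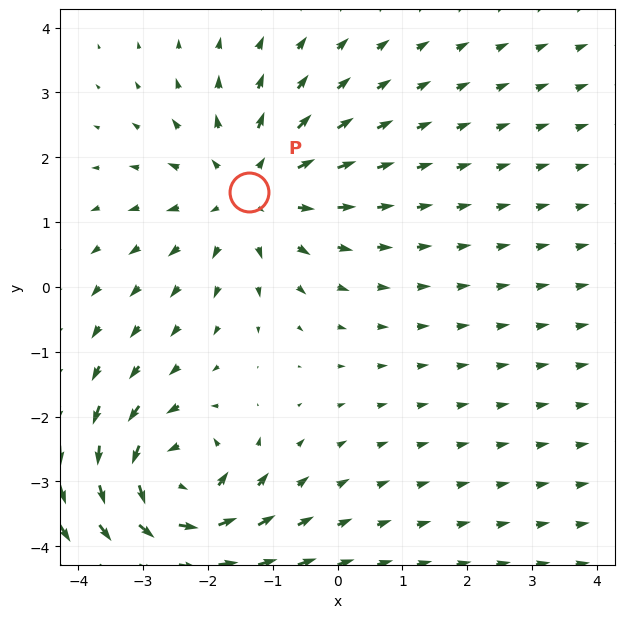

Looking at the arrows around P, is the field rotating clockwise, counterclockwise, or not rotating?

Near P at (-1.4, 1.5) the arrows show no circulation. The curl there is ≈0.

not rotating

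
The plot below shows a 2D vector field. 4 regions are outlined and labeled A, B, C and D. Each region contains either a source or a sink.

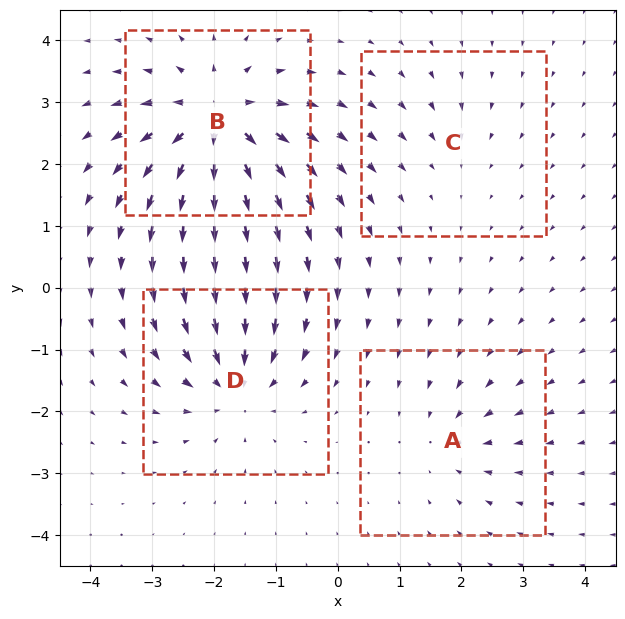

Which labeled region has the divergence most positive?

Divergence at each region's feature centre — A: about -3, B: about +8, C: about -2, D: about -6. Region B is most positive.

B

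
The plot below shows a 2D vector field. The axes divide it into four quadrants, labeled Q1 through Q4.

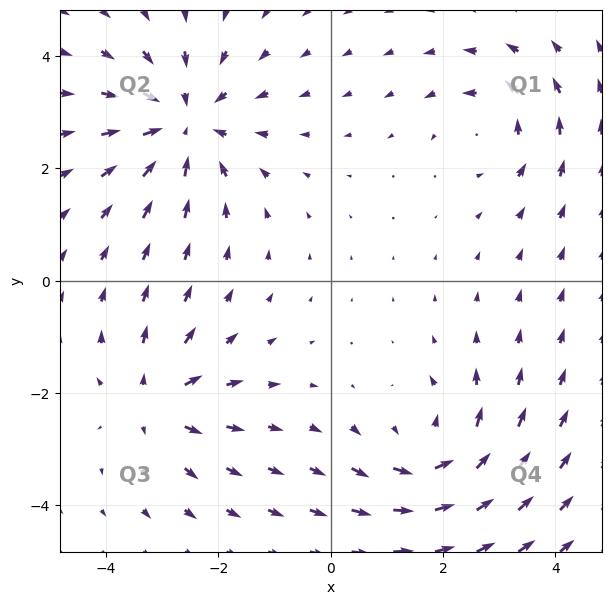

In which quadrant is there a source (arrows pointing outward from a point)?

The source sits at approximately (-3.1, -2.2), which lies in quadrant Q3. The divergence there is about +4, positive as expected for a source.

Q3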